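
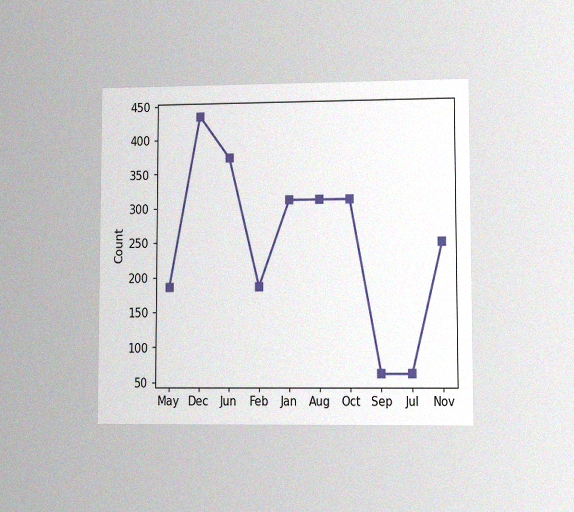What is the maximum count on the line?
The chart is viewed at a slight angle, with some photo noise. The highest point is at Dec, and reading across to the y-axis gives 434.

434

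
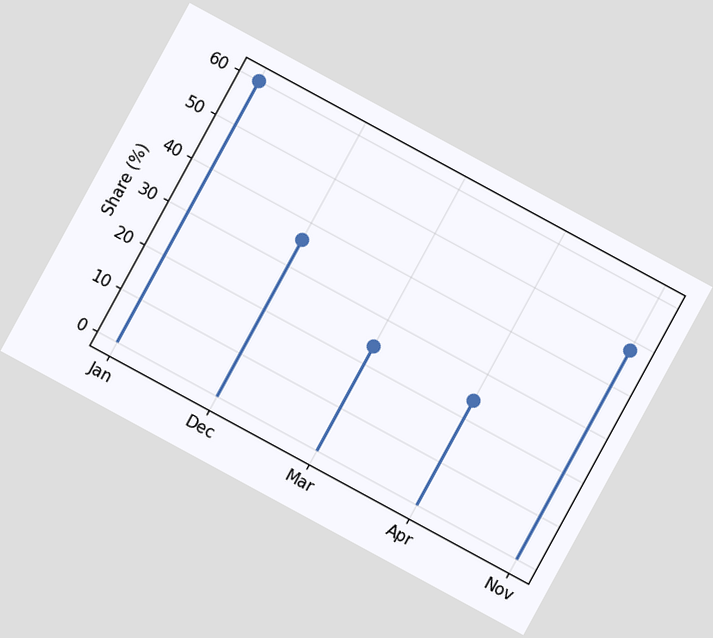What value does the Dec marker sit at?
The chart is tilted about 29° clockwise. The Dec marker sits at 36%.

36%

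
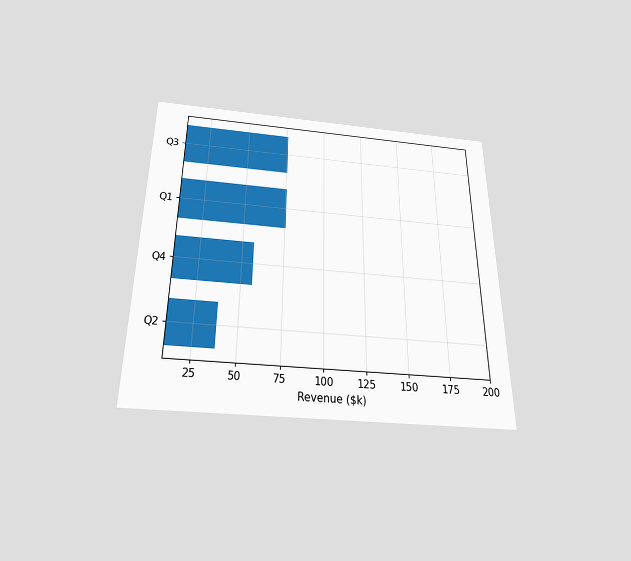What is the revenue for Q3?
$76k

The chart is viewed slightly from below. Reading along the chart's x-axis, the Q3 bar reaches $76k.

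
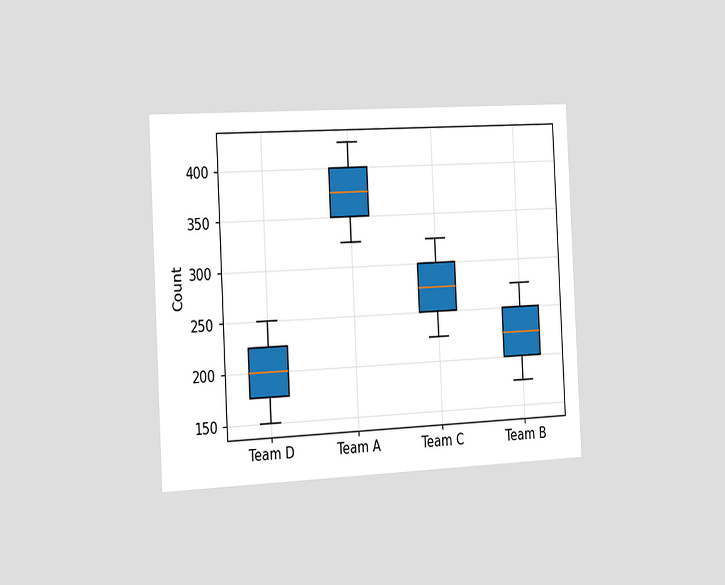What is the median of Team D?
The chart is tilted about 3° counter-clockwise and viewed slightly from the left. The median line in the Team D box sits at 200.

200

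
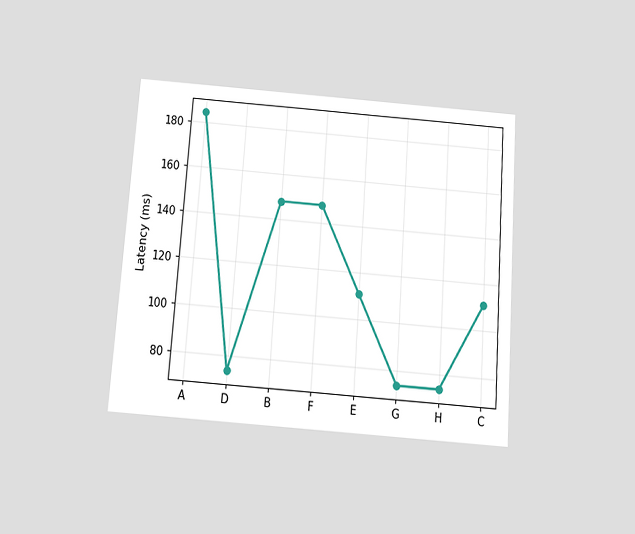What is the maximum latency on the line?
185ms

The chart is tilted about 4° clockwise and viewed slightly from below. The highest point is at A, and reading across to the y-axis gives 185ms.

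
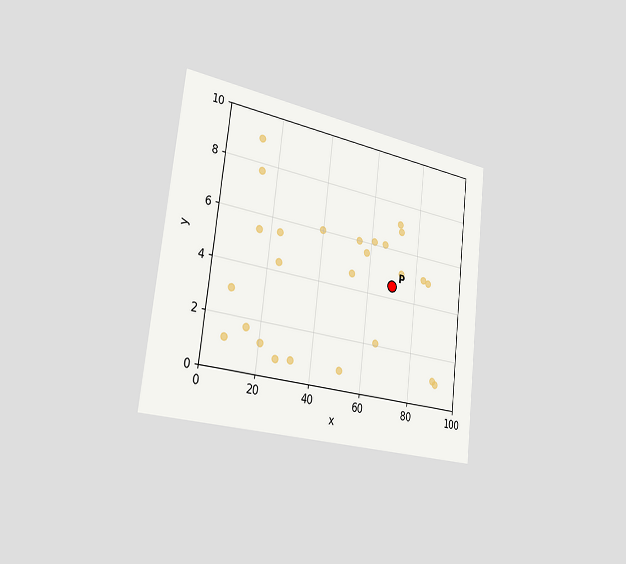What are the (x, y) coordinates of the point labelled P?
(70, 4.5)

The chart is tilted about 7° clockwise and viewed slightly from the left. Following the gridlines from P to each axis, P sits at (70, 4.5).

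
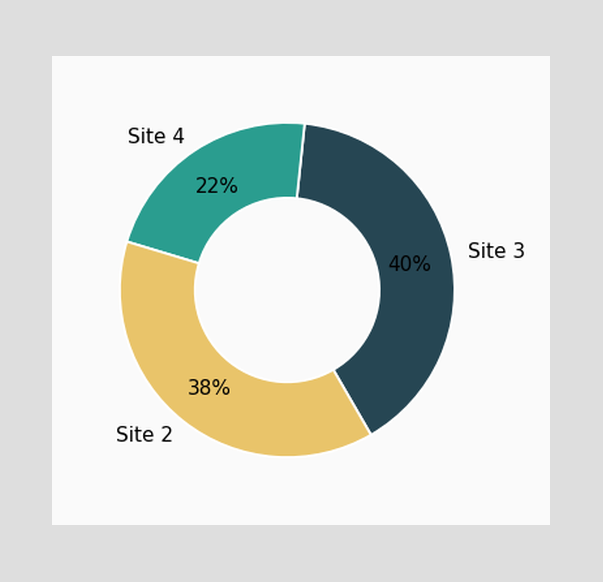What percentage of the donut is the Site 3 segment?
The Site 3 segment takes up 40% of the ring.

40%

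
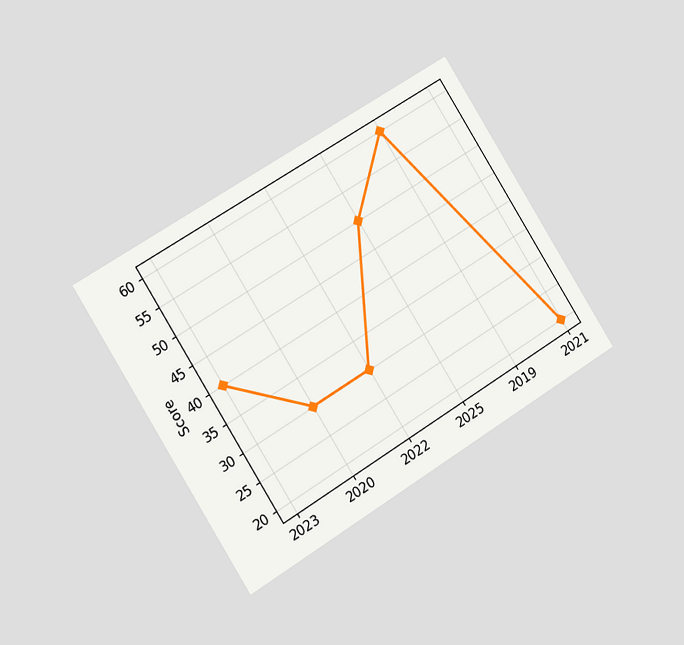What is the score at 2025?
50

The chart is tilted about 32° counter-clockwise and viewed at a slight angle. At 2025, the line is at 50.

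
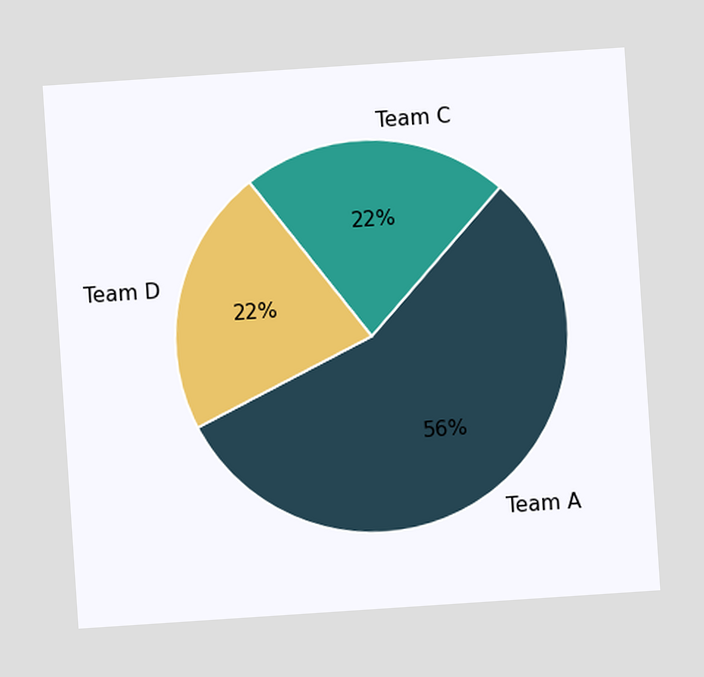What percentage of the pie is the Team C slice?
The chart is tilted about 4° counter-clockwise. The Team C slice takes up 22% of the pie.

22%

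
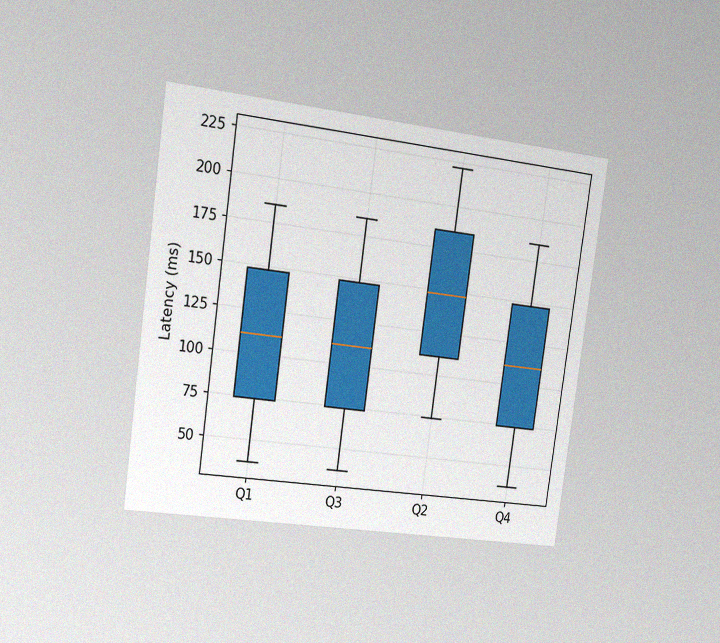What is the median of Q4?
111ms

The chart is tilted about 8° clockwise and viewed slightly from the left, with some photo noise. The median line in the Q4 box sits at 111ms.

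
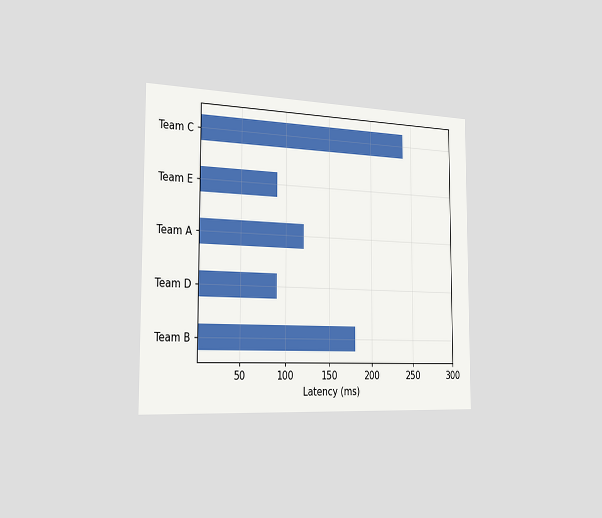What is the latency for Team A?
The chart is viewed slightly from the left. Reading along the chart's x-axis, the Team A bar reaches 120ms.

120ms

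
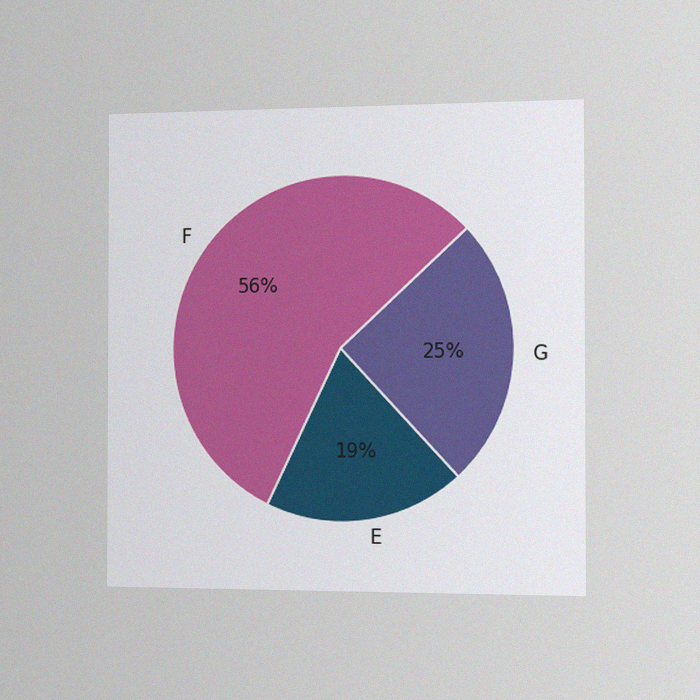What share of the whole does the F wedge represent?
56%

The chart is viewed slightly from the right, with some photo noise. The F slice takes up 56% of the pie.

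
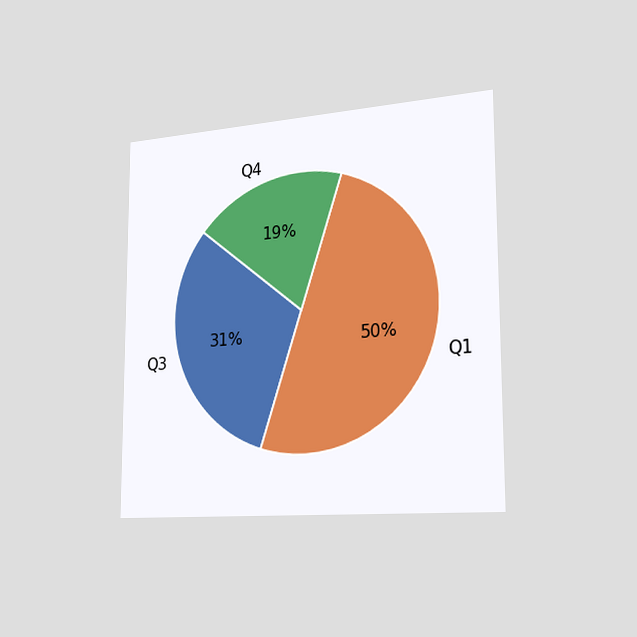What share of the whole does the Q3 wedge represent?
The chart is viewed slightly from the right. The Q3 slice takes up 31% of the pie.

31%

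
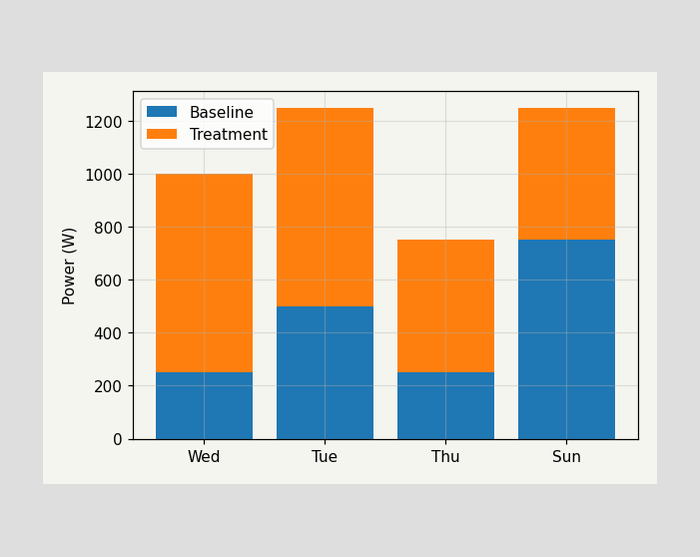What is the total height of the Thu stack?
The Thu stack's top reaches 750W on the y-axis.

750W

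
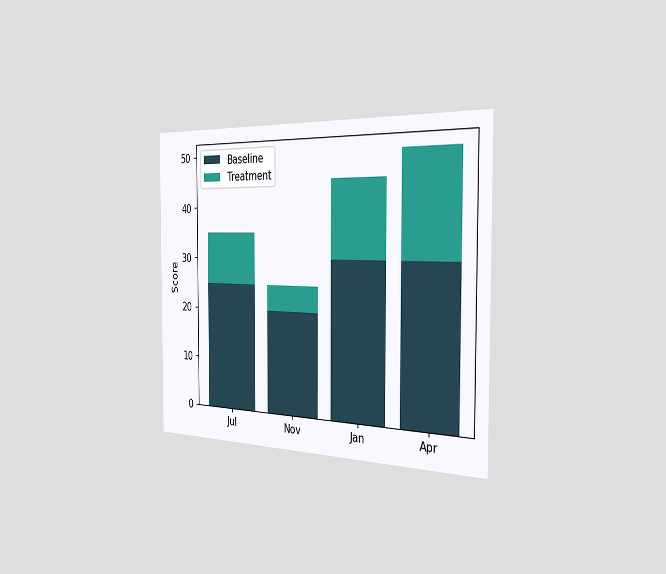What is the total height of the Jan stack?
The chart is viewed slightly from the right. The Jan stack's top reaches 45 on the y-axis.

45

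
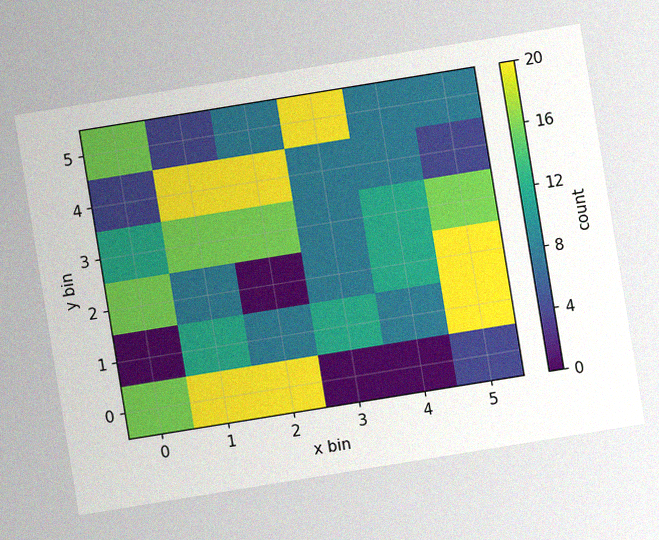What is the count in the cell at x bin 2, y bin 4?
20

The chart is tilted about 9° counter-clockwise, with some photo noise. Matching the cell (2, 4) against the colorbar gives 20.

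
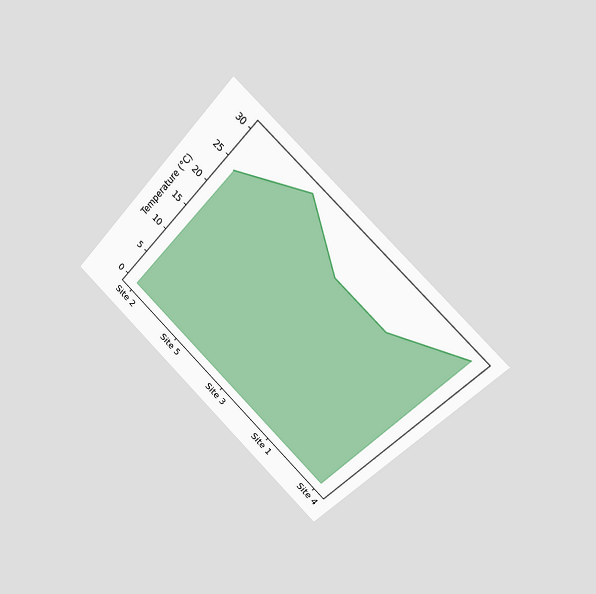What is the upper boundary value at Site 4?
The chart is tilted about 43° clockwise and viewed slightly from the right. At Site 4 the upper boundary is at 30°C.

30°C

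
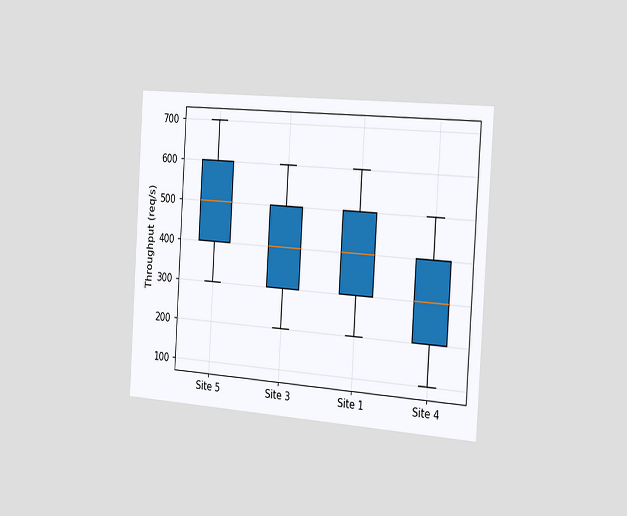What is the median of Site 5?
The chart is tilted about 4° clockwise and viewed slightly from the right. The median line in the Site 5 box sits at 500req/s.

500req/s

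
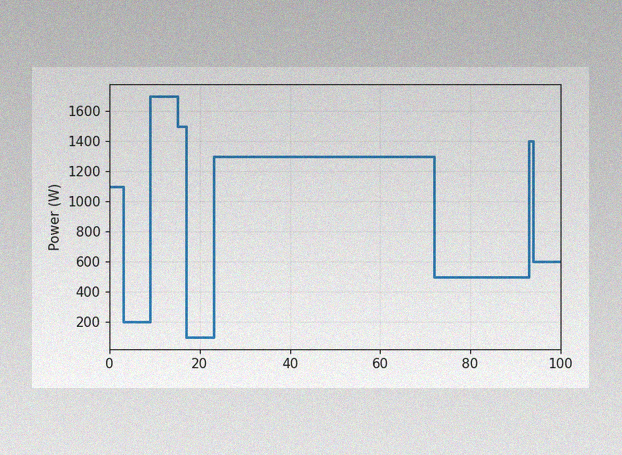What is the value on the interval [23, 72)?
1300W

The image has some photo noise and uneven lighting. On [23, 72) the step sits at 1300W.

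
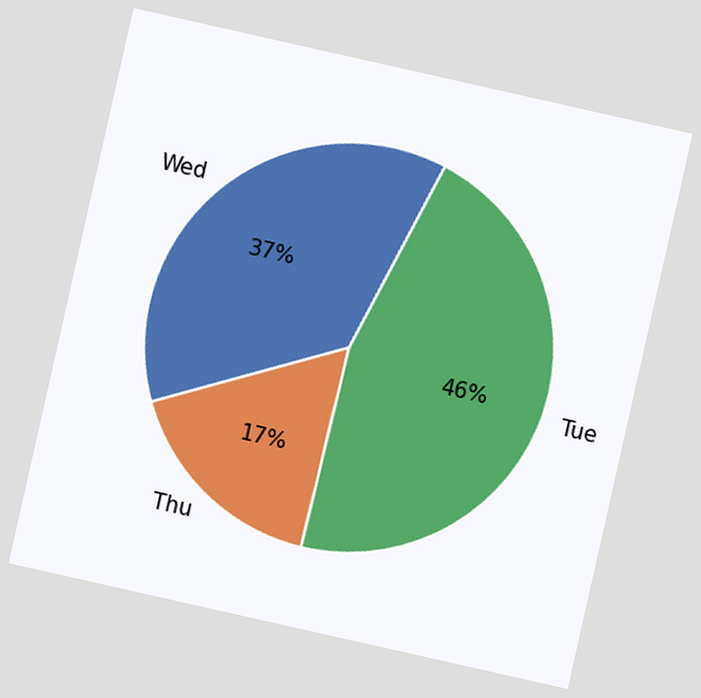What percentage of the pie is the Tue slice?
The chart is tilted about 13° clockwise. The Tue slice takes up 46% of the pie.

46%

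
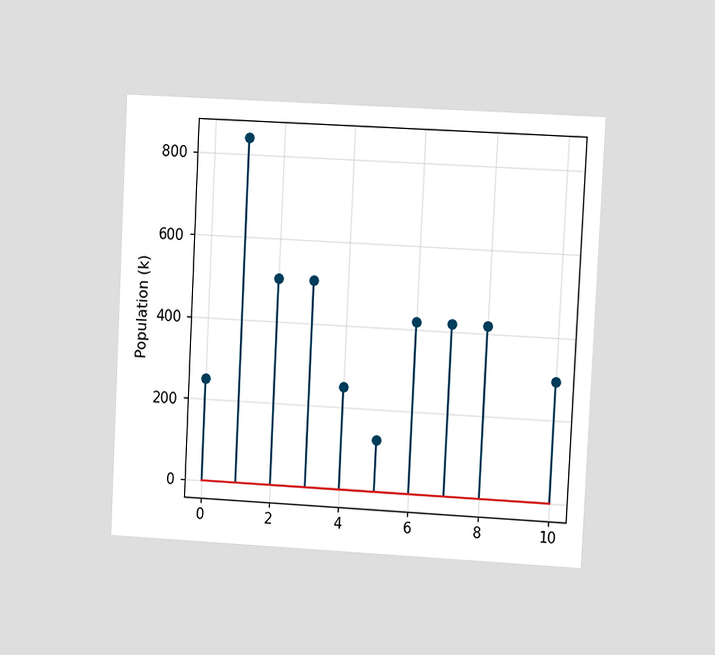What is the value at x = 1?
840k

The chart is tilted about 3° clockwise and viewed at a slight angle. The stem at x=1 reaches 840k.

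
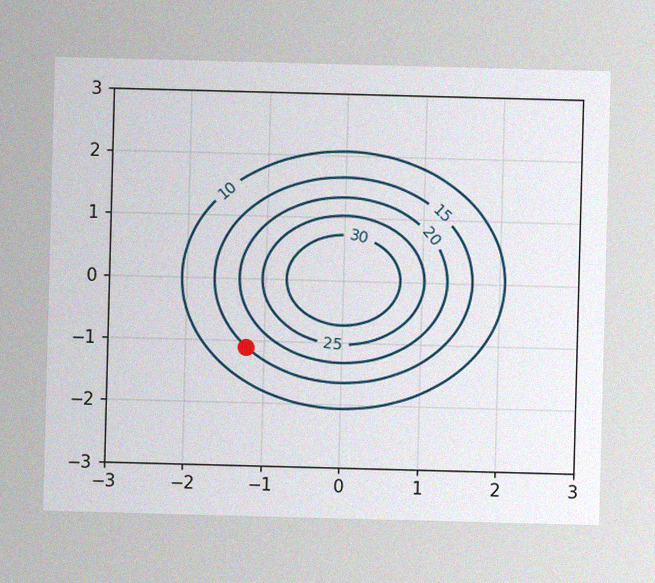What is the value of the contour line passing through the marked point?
The image has some photo noise and uneven lighting. The marked point sits on the contour labelled 15.

15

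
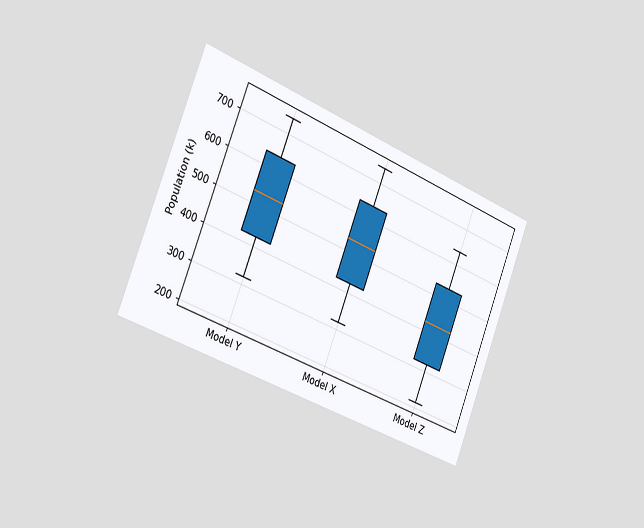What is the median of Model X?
The chart is tilted about 22° clockwise and viewed slightly from the left. The median line in the Model X box sits at 530k.

530k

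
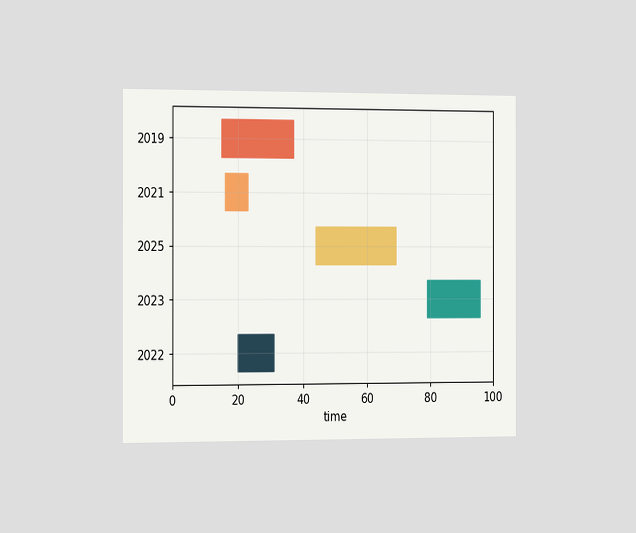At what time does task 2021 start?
16

The chart is viewed slightly from the left. The 2021 bar begins at t=16.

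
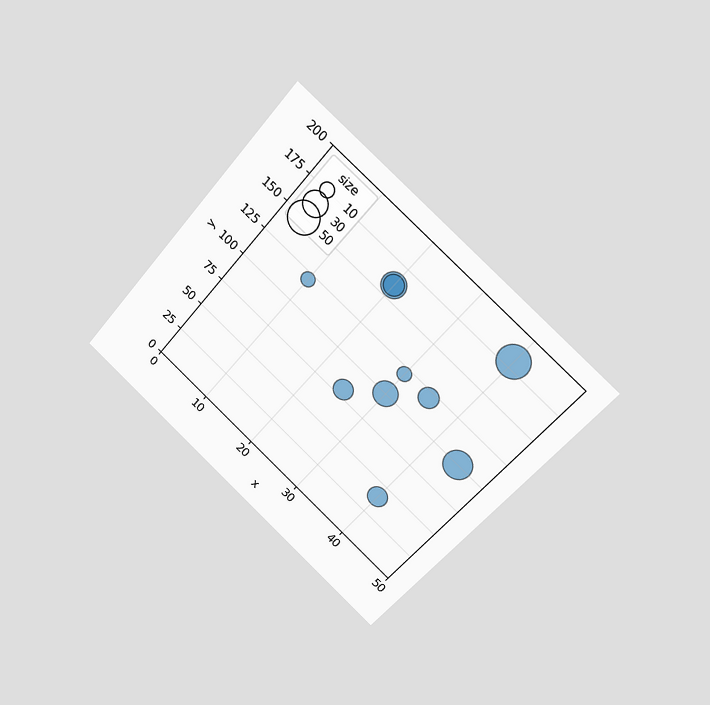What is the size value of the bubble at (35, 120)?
The chart is tilted about 41° clockwise and viewed slightly from the right. Matching the bubble at (35, 120) against the size legend gives 20.

20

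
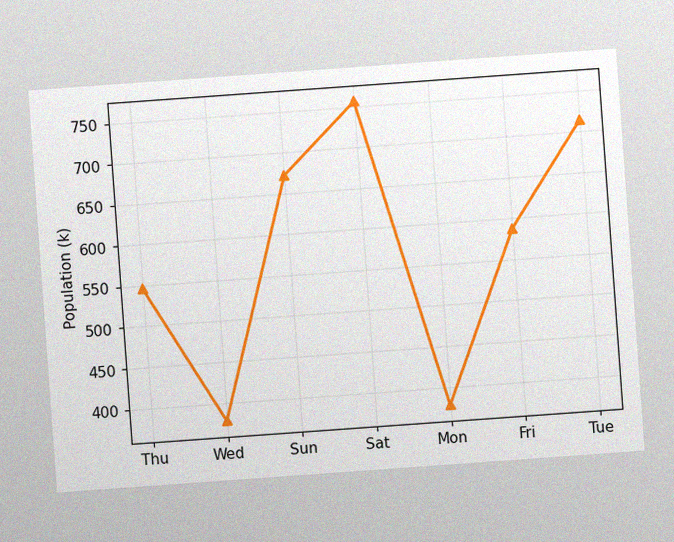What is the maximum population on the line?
The chart is tilted about 4° counter-clockwise, with some photo noise. The highest point is at Sat, and reading across to the y-axis gives 756k.

756k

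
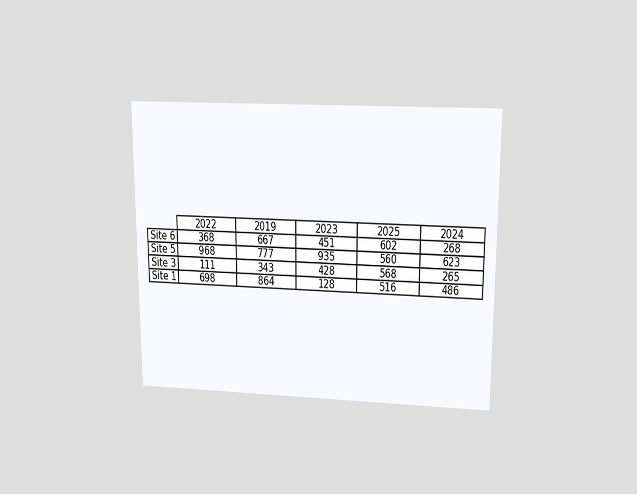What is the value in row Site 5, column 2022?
The chart is viewed slightly from above. The (Site 5, 2022) cell reads 968.

968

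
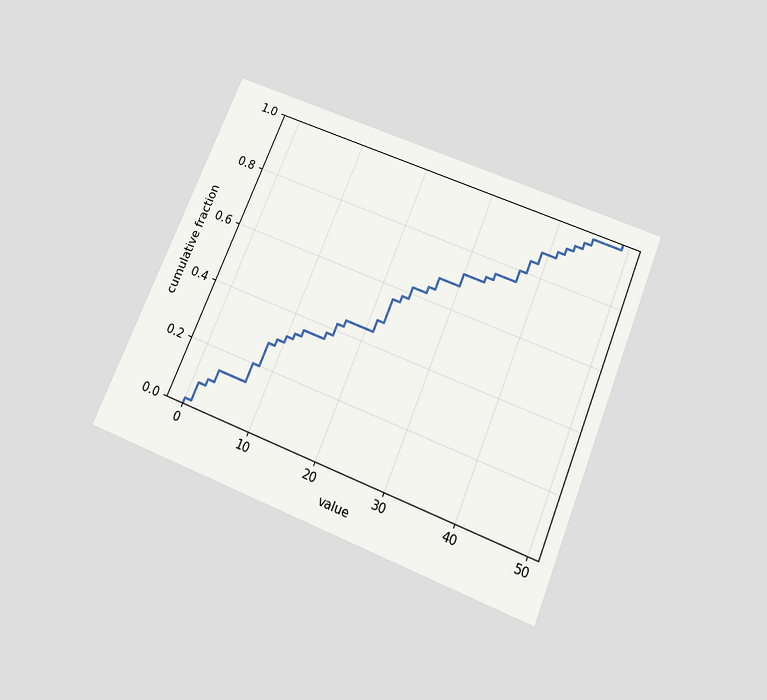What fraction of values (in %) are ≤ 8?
The chart is tilted about 22° clockwise and viewed slightly from below. At x=8 the ECDF step is at 28%.

28%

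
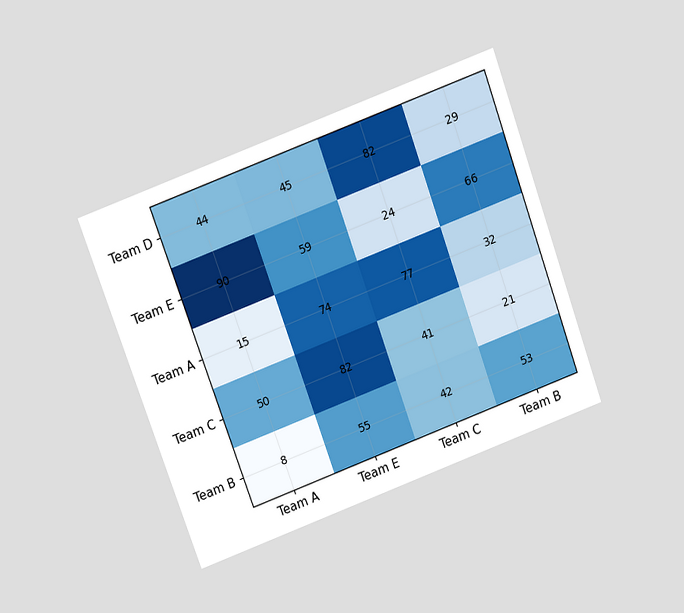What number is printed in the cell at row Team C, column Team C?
The chart is tilted about 20° counter-clockwise and viewed slightly from above. The (Team C, Team C) cell reads 41.

41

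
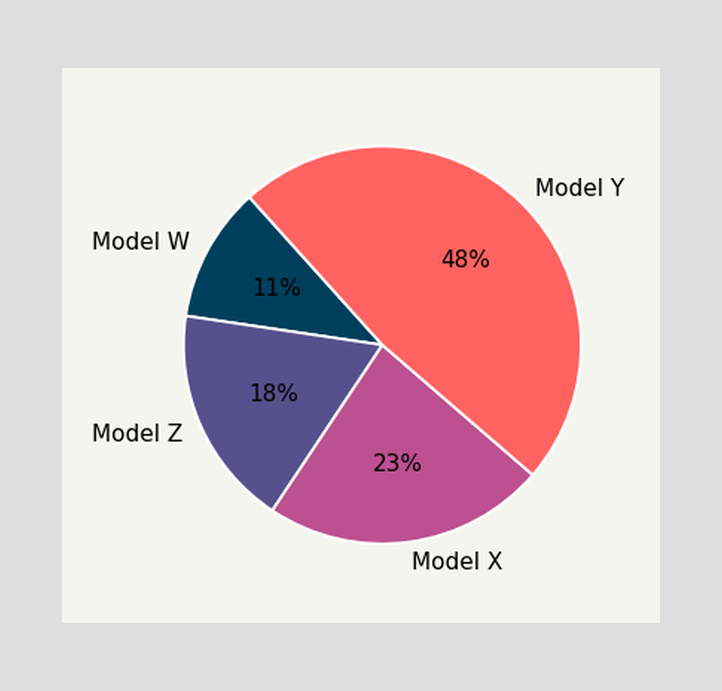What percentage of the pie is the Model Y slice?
48%

The Model Y slice takes up 48% of the pie.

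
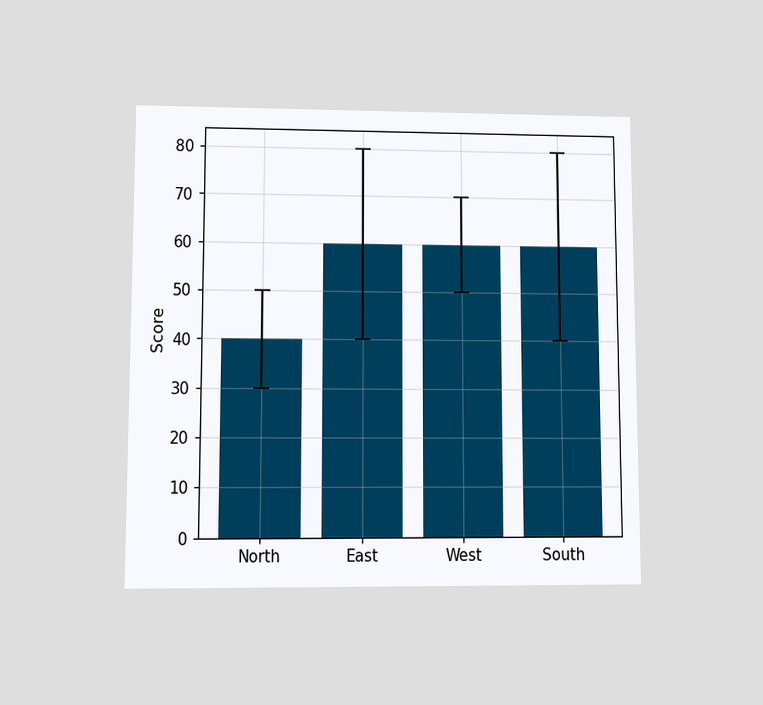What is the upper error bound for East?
80

The chart is viewed at a slight angle. The East bar's upper whisker reaches 80.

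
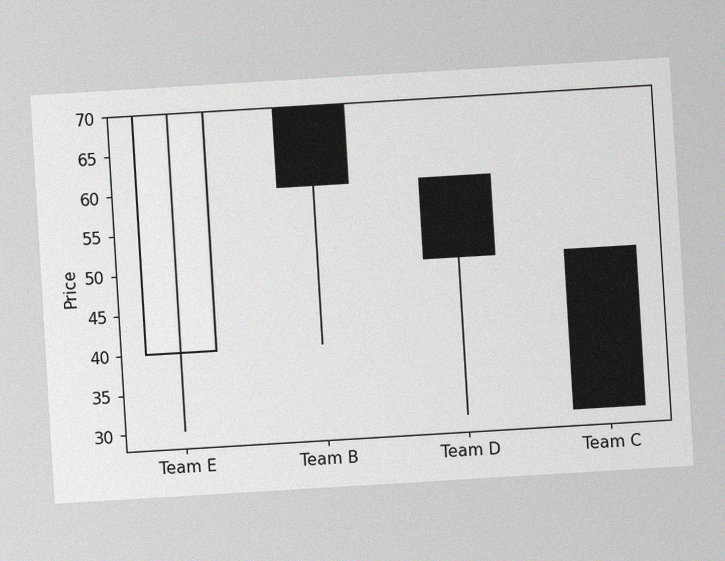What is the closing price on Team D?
50

The chart is tilted about 3° counter-clockwise, with some photo noise. The Team D candle closes at 50.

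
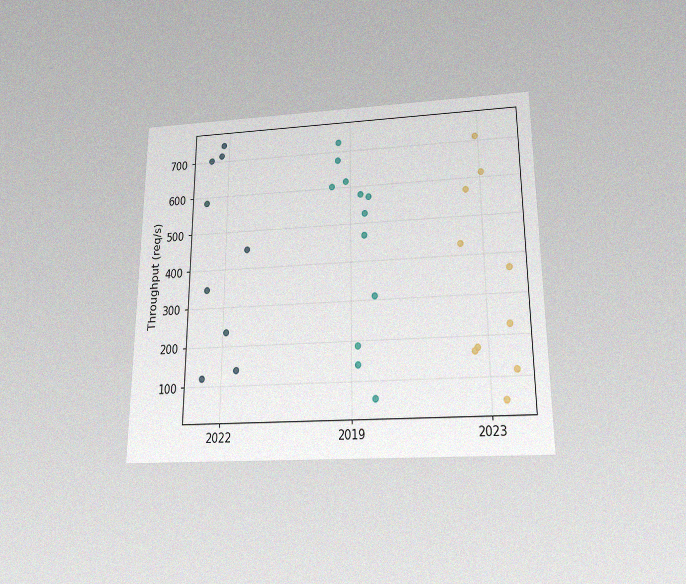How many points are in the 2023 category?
The chart is viewed slightly from below, with some photo noise. Counting the markers in the 2023 column gives 10.

10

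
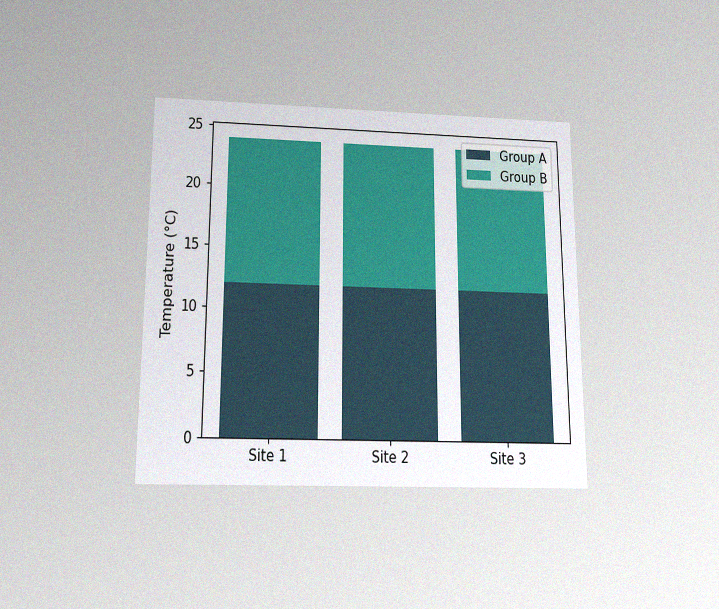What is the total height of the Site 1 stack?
The chart is viewed slightly from below, with some photo noise. The Site 1 stack's top reaches 24°C on the y-axis.

24°C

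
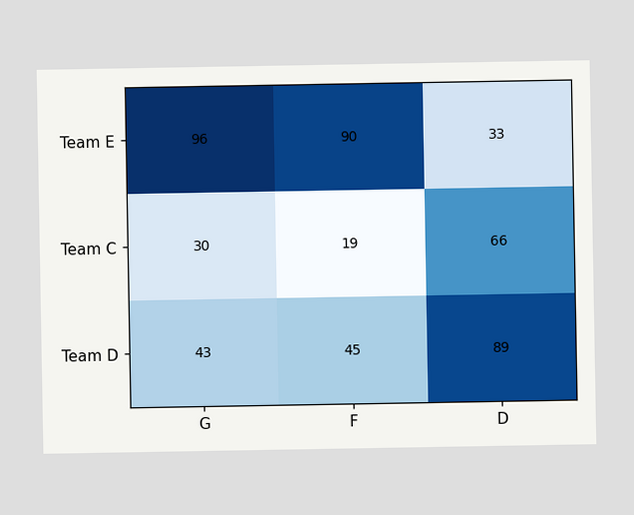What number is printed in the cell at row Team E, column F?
The (Team E, F) cell reads 90.

90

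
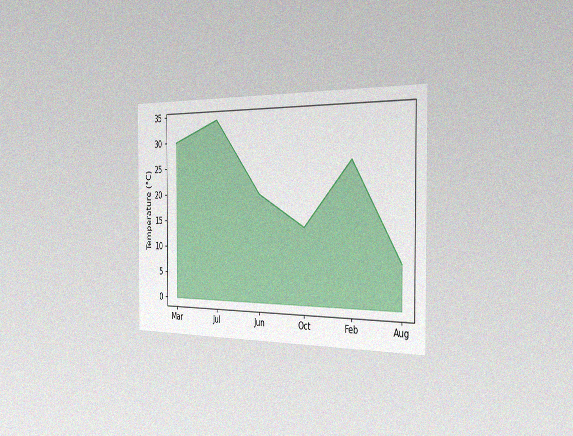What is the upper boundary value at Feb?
26°C

The chart is viewed slightly from the right, with some photo noise. At Feb the upper boundary is at 26°C.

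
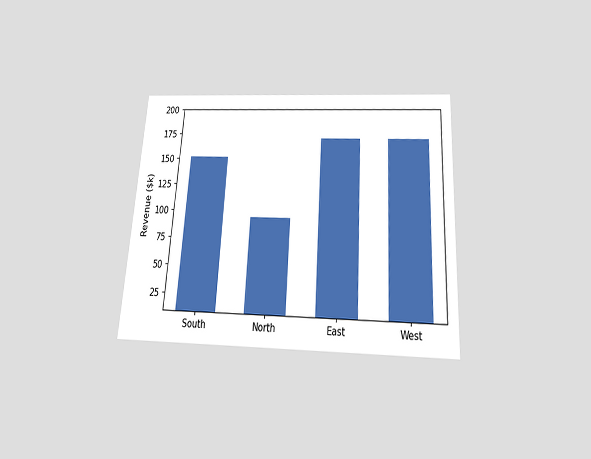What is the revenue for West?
$171k

The chart is tilted about 3° clockwise and viewed slightly from below. Reading along the chart's y-axis, the West bar reaches $171k.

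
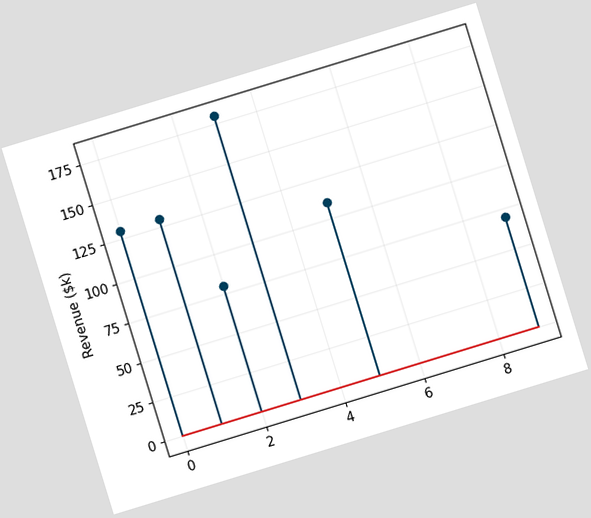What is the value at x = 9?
The chart is tilted about 17° counter-clockwise. The stem at x=9 reaches $70k.

$70k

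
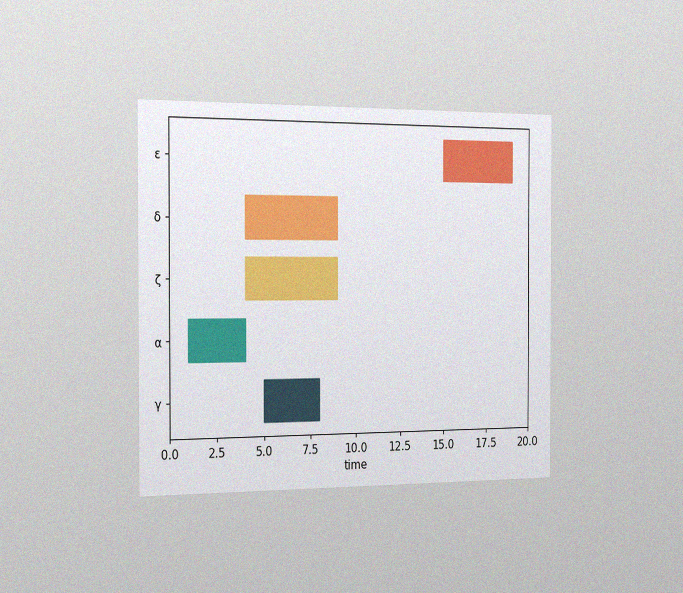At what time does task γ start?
5

The chart is viewed slightly from the left, with some photo noise. The γ bar begins at t=5.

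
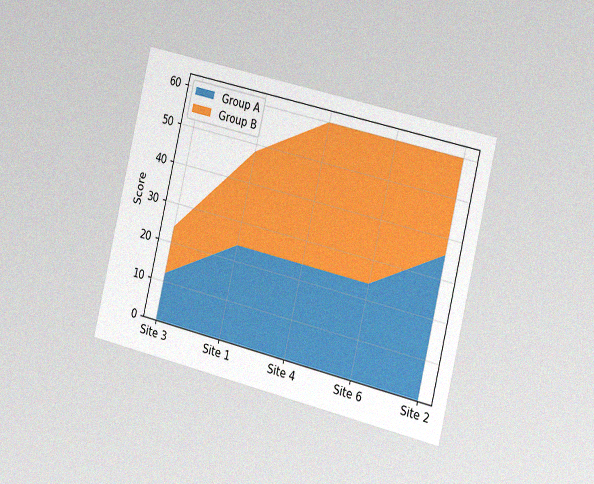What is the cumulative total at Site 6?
The chart is tilted about 13° clockwise and viewed slightly from the right, with some photo noise. The stacked total at Site 6 reaches 60.

60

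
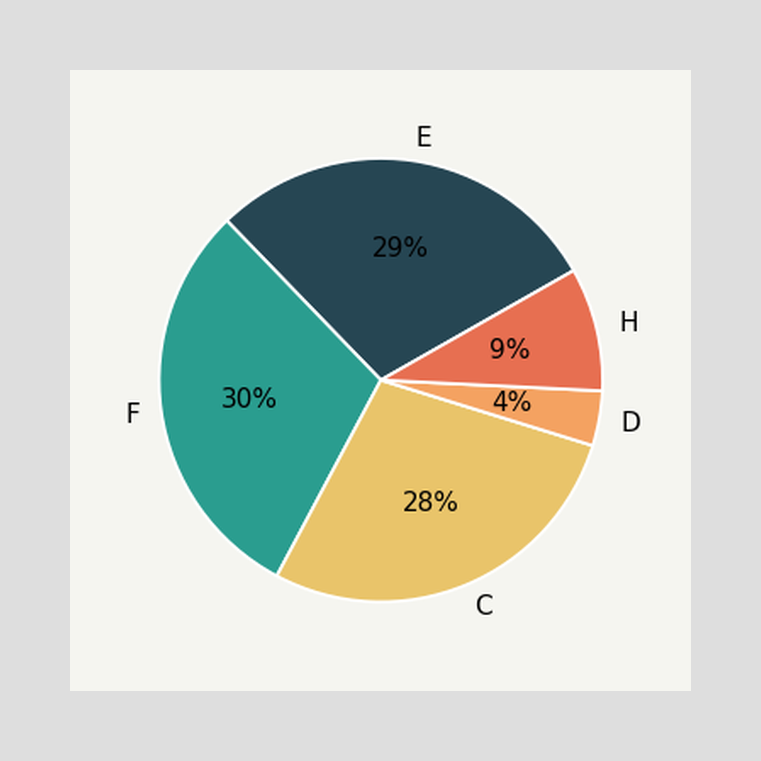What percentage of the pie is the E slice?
29%

The E slice takes up 29% of the pie.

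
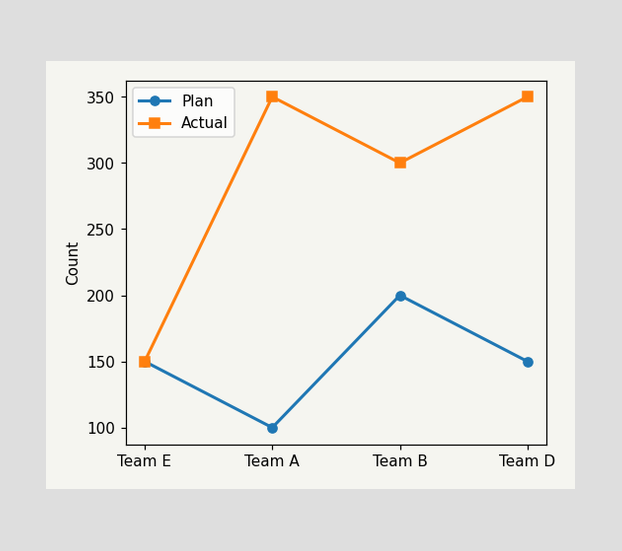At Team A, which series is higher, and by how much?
Actual, by 250

At Team A, Actual sits above the other line by 250.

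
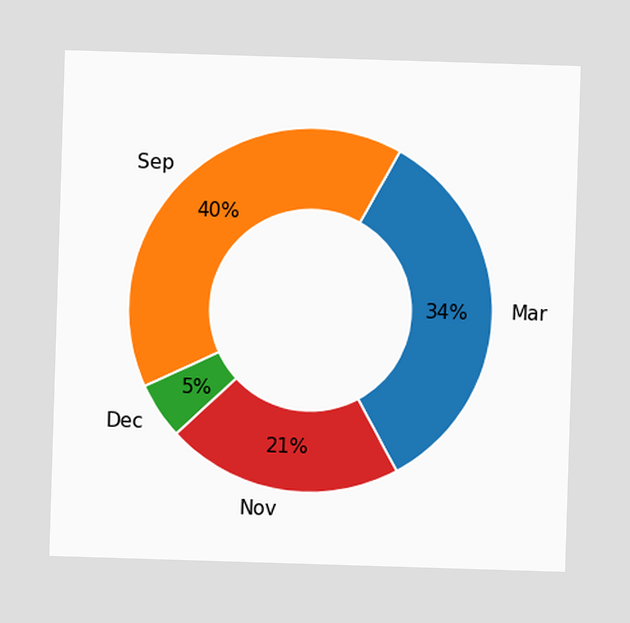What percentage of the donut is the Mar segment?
34%

The Mar segment takes up 34% of the ring.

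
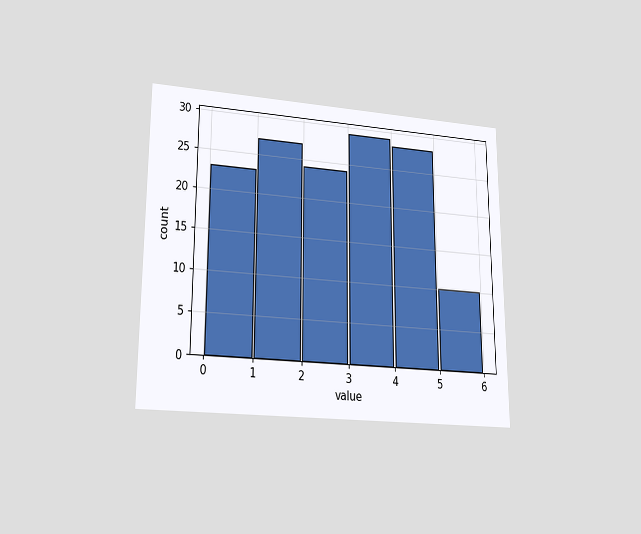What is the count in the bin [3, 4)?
The chart is viewed at a slight angle. The [3, 4) bin has height 29.

29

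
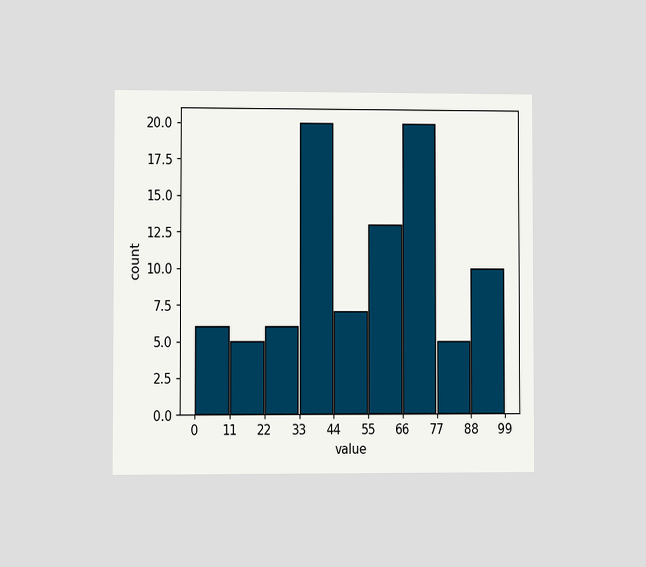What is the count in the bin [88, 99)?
10

The chart is viewed at a slight angle. The [88, 99) bin has height 10.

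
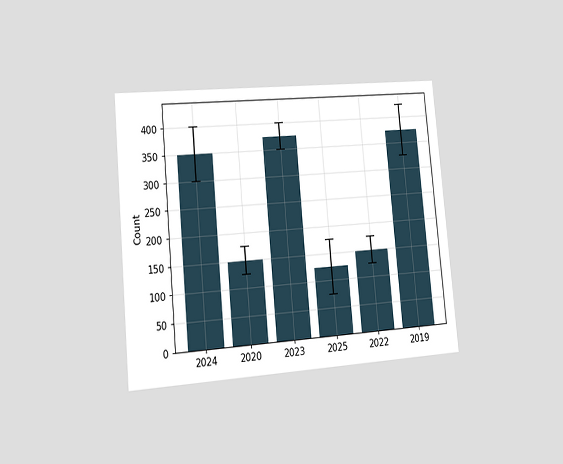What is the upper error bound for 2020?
The chart is tilted about 5° counter-clockwise and viewed slightly from the left. The 2020 bar's upper whisker reaches 175.

175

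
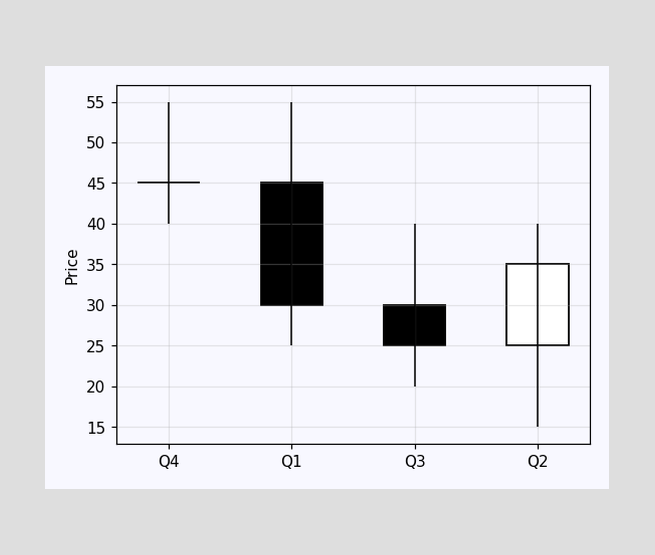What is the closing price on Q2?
35

The Q2 candle closes at 35.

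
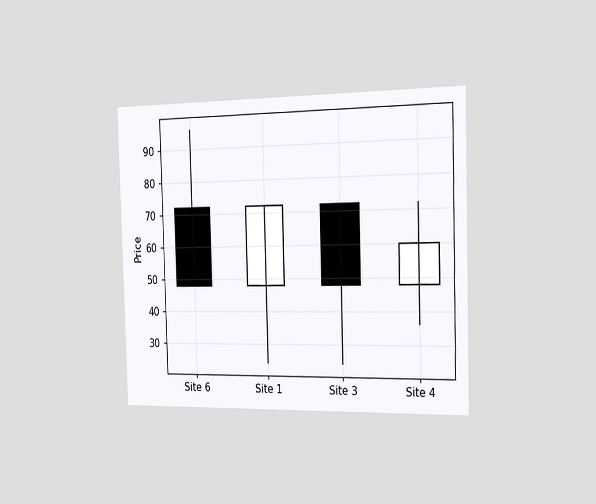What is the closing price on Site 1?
The chart is viewed slightly from the right. The Site 1 candle closes at 72.

72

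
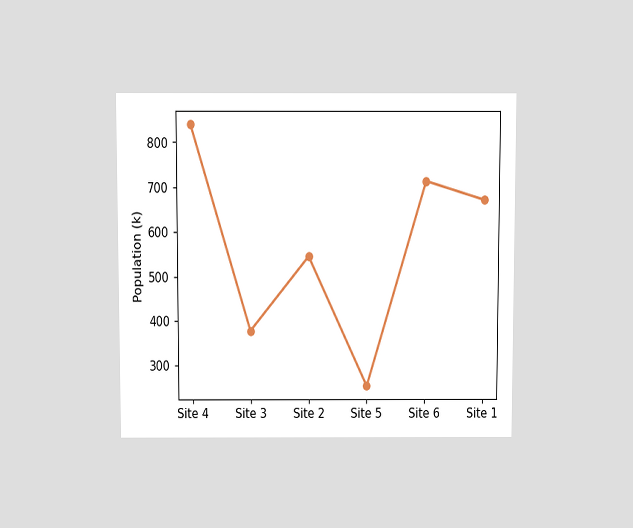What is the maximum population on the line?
The chart is viewed slightly from above. The highest point is at Site 4, and reading across to the y-axis gives 840k.

840k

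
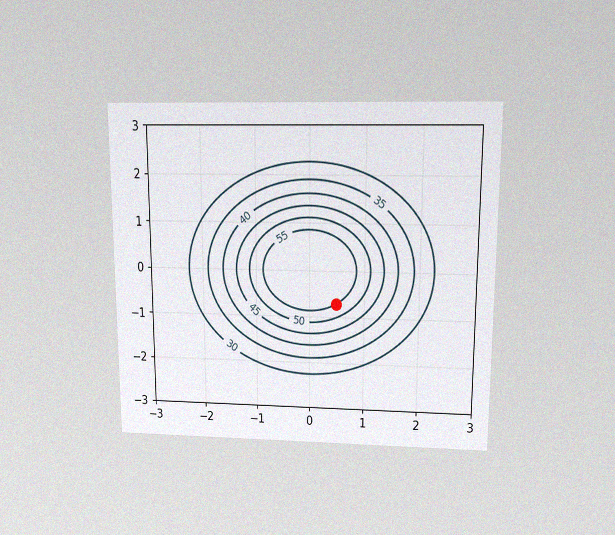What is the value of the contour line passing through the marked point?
55

The chart is viewed slightly from above, with some photo noise. The marked point sits on the contour labelled 55.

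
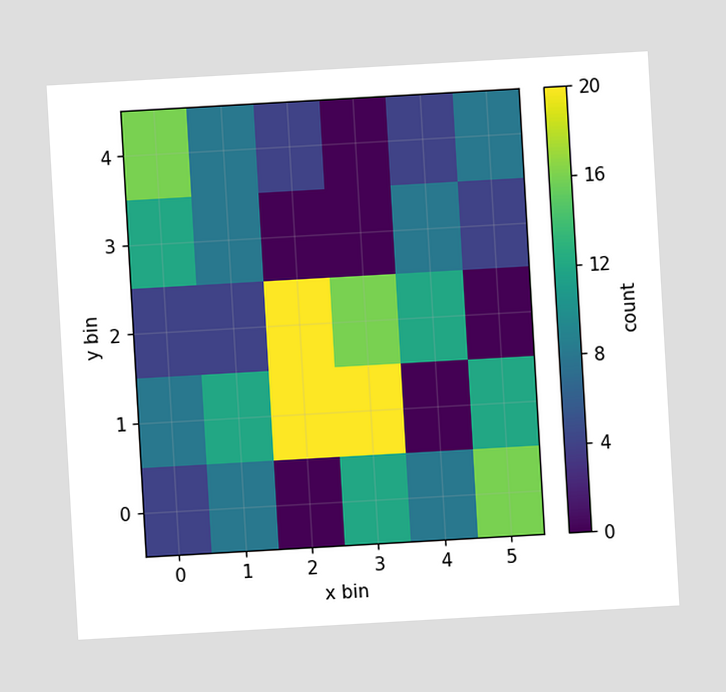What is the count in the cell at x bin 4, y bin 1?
0

The chart is tilted about 3° counter-clockwise. Matching the cell (4, 1) against the colorbar gives 0.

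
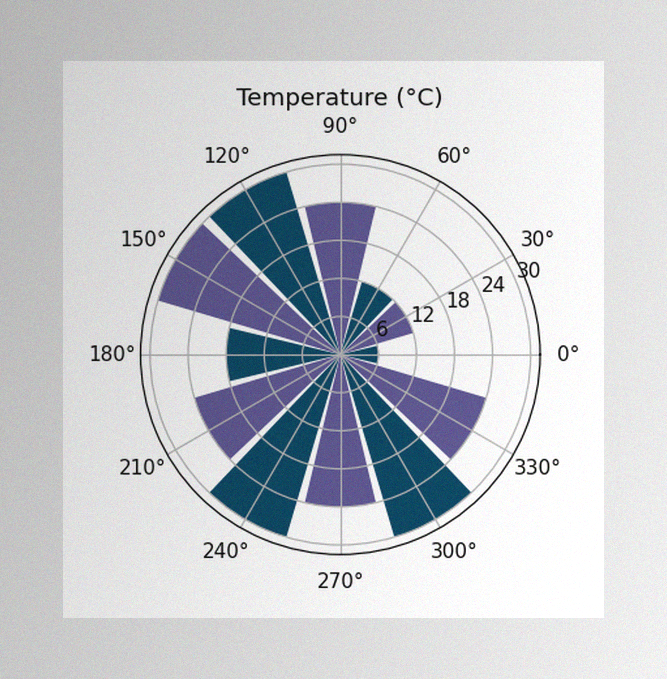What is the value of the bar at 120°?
The image has some photo noise and uneven lighting. The bar at 120° reaches 30°C on the radial axis.

30°C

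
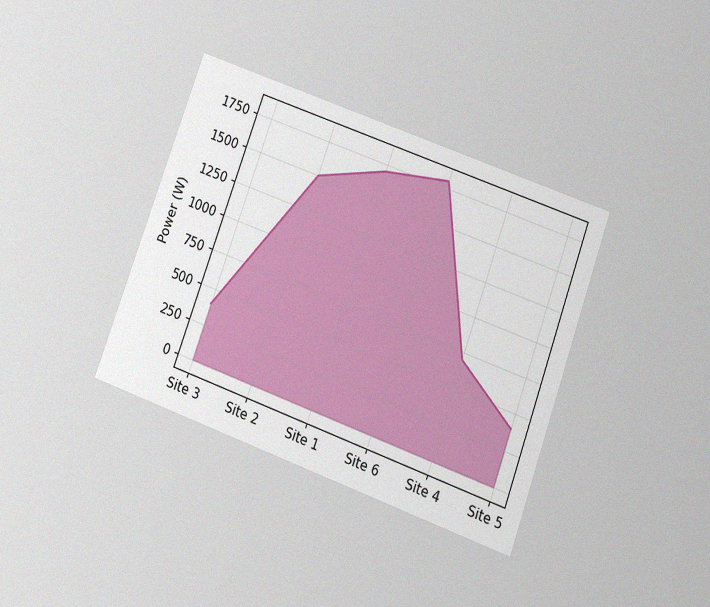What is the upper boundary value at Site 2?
The chart is tilted about 20° clockwise and viewed slightly from below, with some photo noise. At Site 2 the upper boundary is at 1500W.

1500W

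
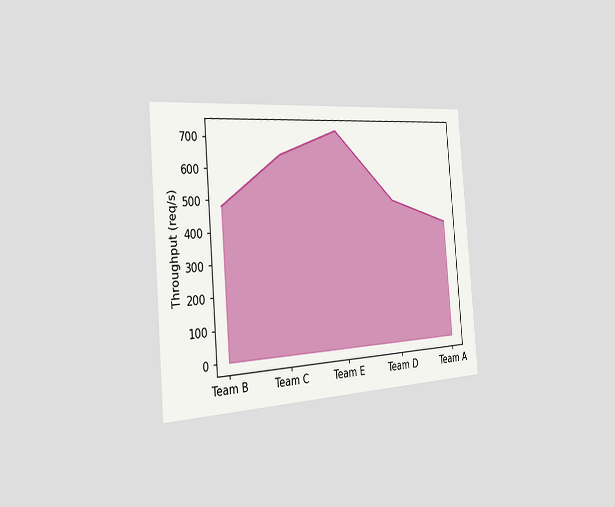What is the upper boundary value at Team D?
480req/s

The chart is tilted about 5° counter-clockwise and viewed slightly from the left. At Team D the upper boundary is at 480req/s.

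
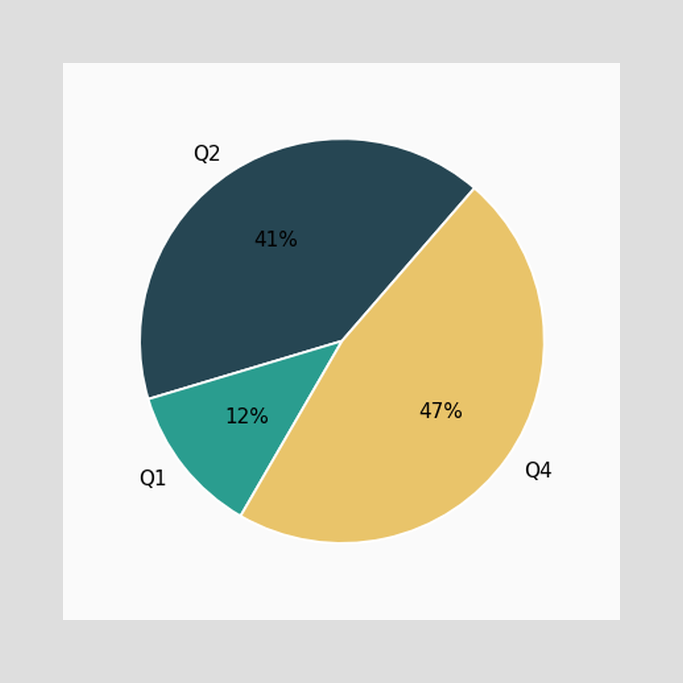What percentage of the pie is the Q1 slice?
12%

The Q1 slice takes up 12% of the pie.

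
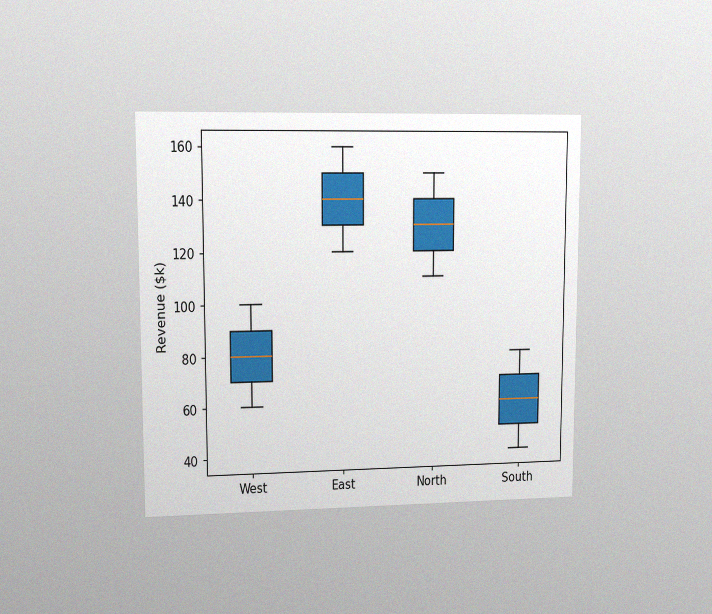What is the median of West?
$80k

The chart is viewed at a slight angle, with some photo noise. The median line in the West box sits at $80k.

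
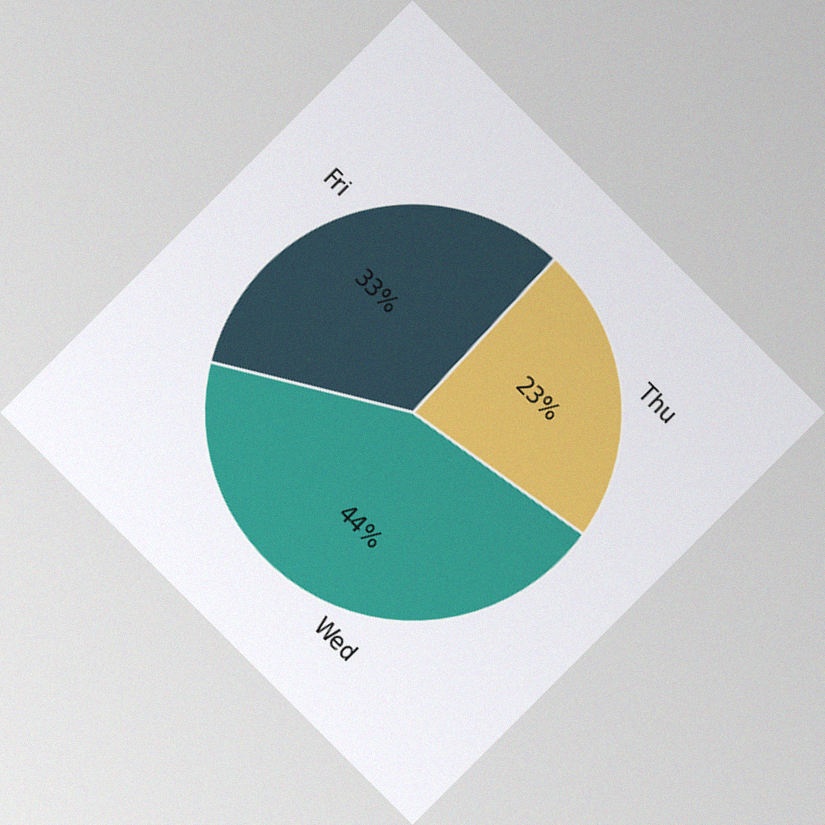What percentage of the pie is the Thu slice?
The chart is tilted about 45° clockwise, with some photo noise. The Thu slice takes up 23% of the pie.

23%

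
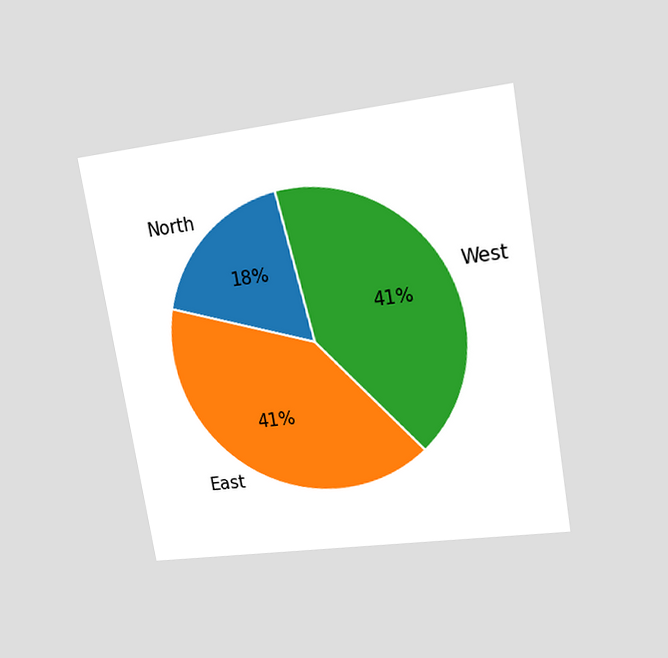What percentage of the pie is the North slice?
The chart is tilted about 10° counter-clockwise and viewed at a slight angle. The North slice takes up 18% of the pie.

18%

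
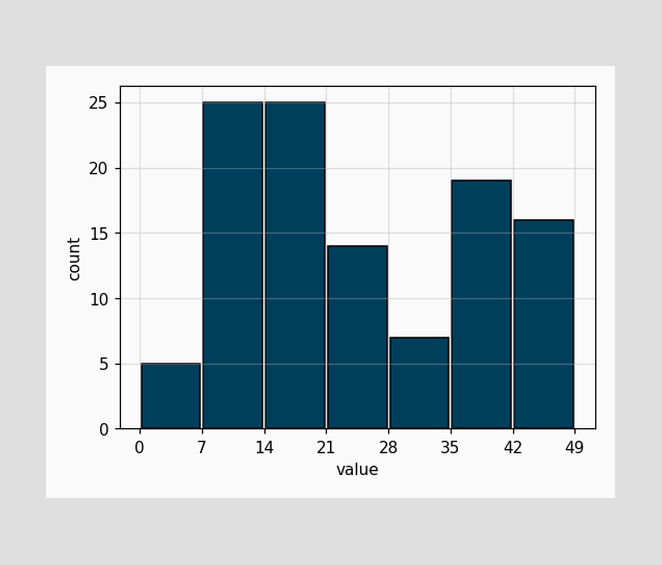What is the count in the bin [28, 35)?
The [28, 35) bin has height 7.

7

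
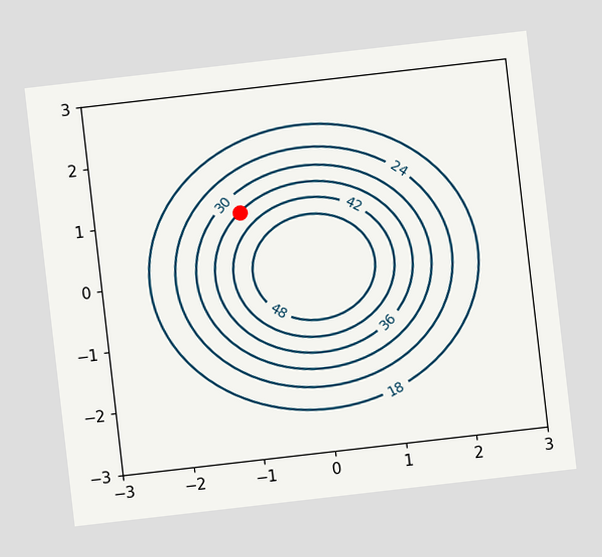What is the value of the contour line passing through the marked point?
The chart is tilted about 7° counter-clockwise. The marked point sits on the contour labelled 36.

36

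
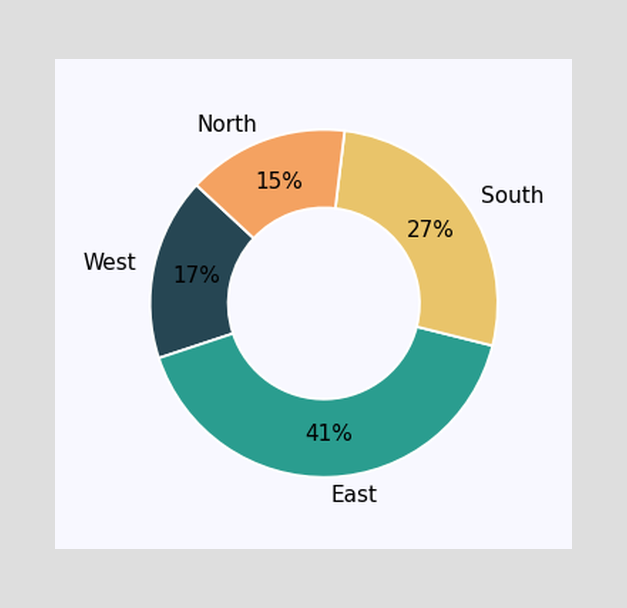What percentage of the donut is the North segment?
The North segment takes up 15% of the ring.

15%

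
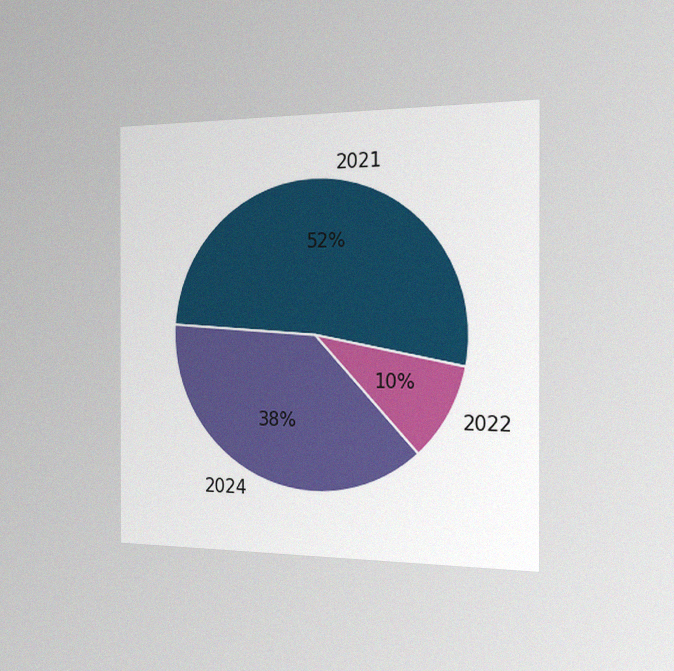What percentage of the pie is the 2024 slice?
The chart is viewed slightly from the right, with some photo noise. The 2024 slice takes up 38% of the pie.

38%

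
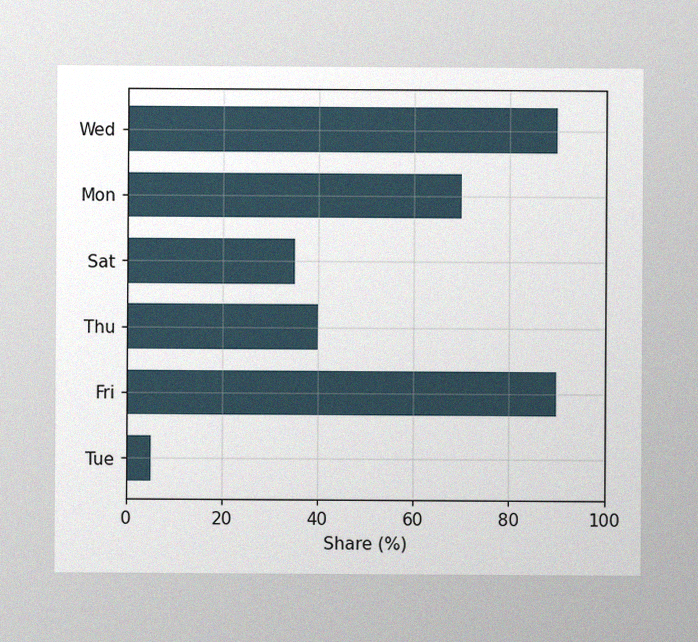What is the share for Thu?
The image has some photo noise and uneven lighting. Reading along the chart's x-axis, the Thu bar reaches 40%.

40%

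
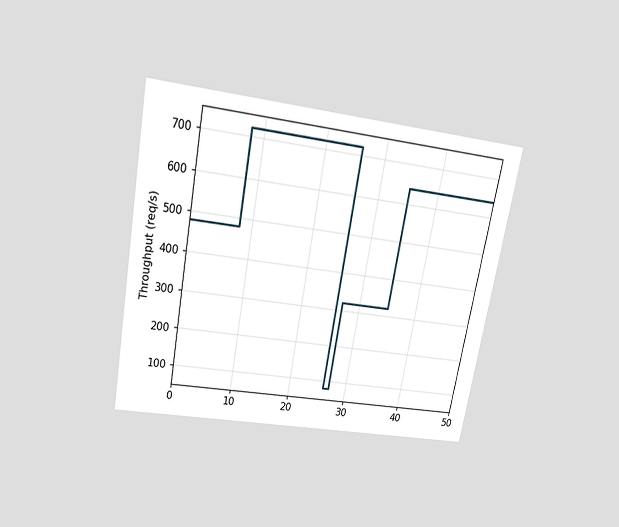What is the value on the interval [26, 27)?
80req/s

The chart is tilted about 10° clockwise and viewed slightly from above. On [26, 27) the step sits at 80req/s.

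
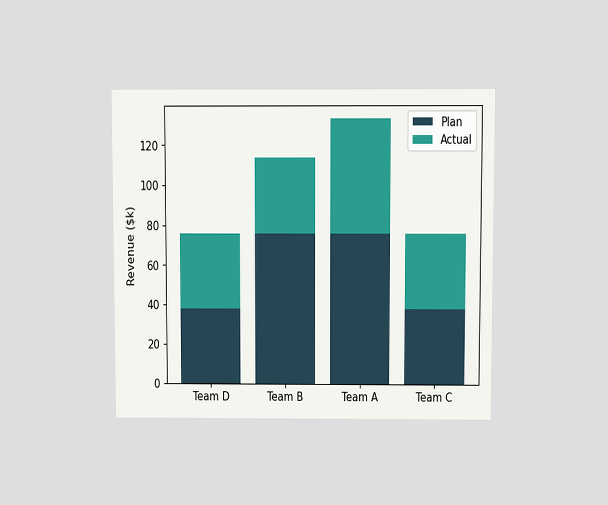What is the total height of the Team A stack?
The chart is viewed slightly from above. The Team A stack's top reaches $133k on the y-axis.

$133k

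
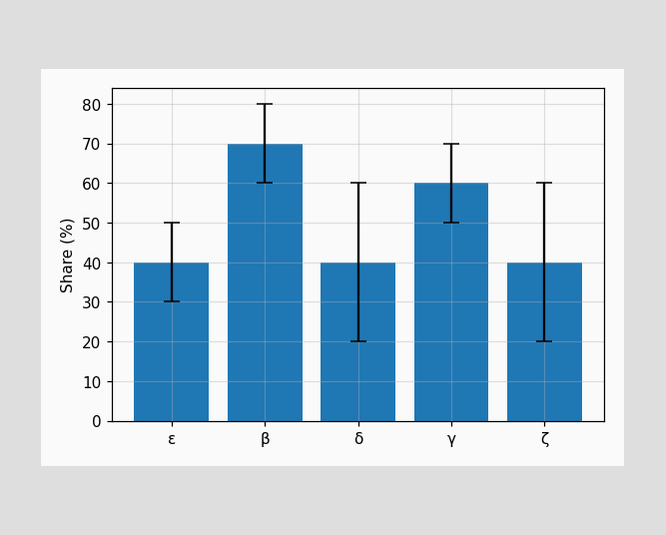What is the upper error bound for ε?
50%

The ε bar's upper whisker reaches 50%.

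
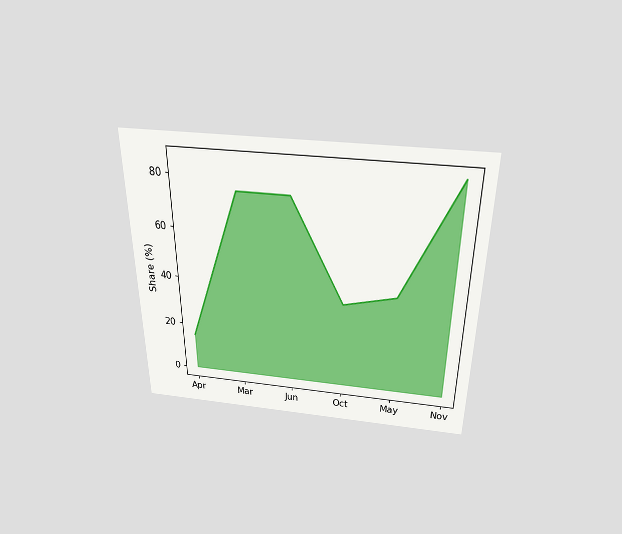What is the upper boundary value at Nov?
The chart is viewed slightly from above. At Nov the upper boundary is at 85%.

85%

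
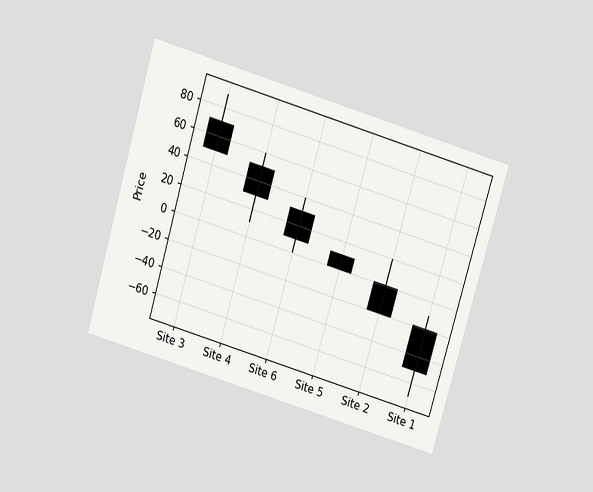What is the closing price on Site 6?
10

The chart is tilted about 16° clockwise and viewed slightly from above. The Site 6 candle closes at 10.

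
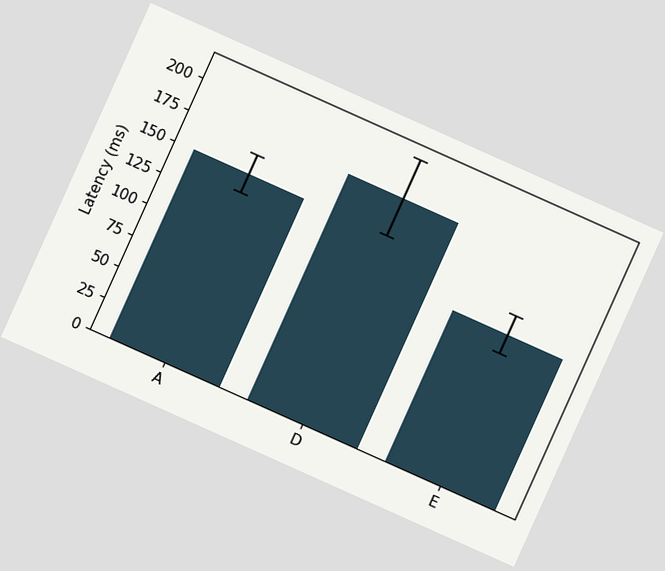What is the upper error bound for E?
The chart is tilted about 24° clockwise. The E bar's upper whisker reaches 135ms.

135ms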